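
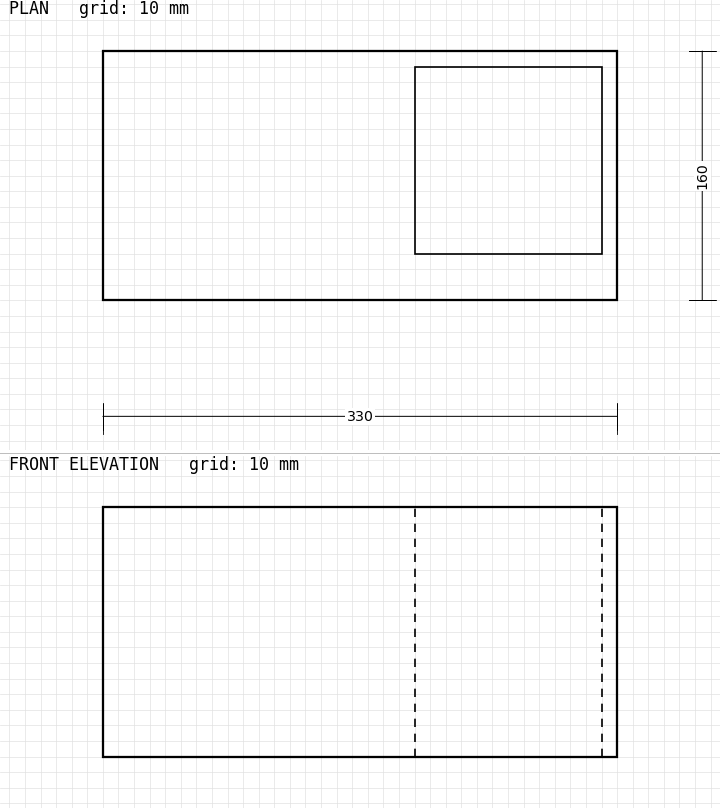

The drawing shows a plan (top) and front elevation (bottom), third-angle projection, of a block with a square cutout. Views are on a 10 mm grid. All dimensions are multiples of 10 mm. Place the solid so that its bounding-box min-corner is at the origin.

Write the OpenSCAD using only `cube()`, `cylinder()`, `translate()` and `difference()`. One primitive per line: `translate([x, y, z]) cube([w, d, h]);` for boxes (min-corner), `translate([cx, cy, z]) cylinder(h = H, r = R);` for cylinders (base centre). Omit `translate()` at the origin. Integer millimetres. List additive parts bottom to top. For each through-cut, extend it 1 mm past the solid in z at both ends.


difference() {
  cube([330, 160, 160]);
  translate([200, 30, -1]) cube([120, 120, 162]);
}


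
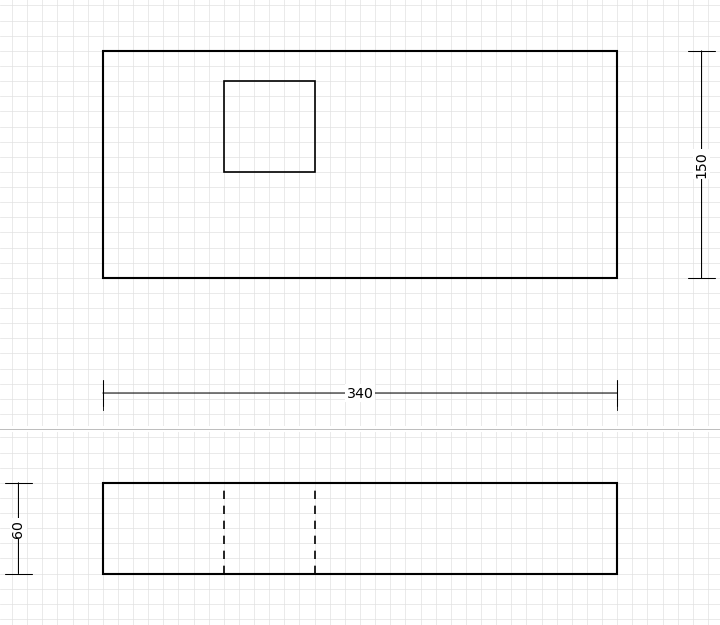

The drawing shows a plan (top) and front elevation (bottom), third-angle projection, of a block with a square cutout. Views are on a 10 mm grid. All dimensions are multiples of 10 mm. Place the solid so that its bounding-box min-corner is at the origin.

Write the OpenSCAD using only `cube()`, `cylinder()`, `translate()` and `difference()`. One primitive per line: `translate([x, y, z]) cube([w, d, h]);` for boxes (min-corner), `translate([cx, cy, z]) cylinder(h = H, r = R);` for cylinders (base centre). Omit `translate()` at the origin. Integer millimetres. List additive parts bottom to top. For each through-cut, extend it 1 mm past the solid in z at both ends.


difference() {
  cube([340, 150, 60]);
  translate([80, 70, -1]) cube([60, 60, 62]);
}


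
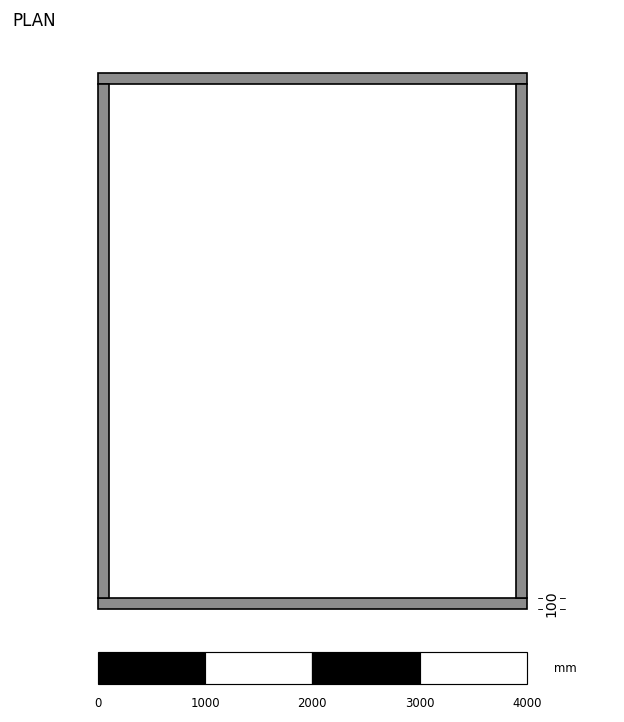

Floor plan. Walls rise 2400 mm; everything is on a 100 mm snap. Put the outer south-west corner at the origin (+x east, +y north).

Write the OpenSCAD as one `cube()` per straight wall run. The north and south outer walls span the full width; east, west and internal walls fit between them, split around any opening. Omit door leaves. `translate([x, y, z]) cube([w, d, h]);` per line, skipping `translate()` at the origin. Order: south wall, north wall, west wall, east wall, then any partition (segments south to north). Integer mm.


cube([4000, 100, 2400]);
translate([0, 4900, 0]) cube([4000, 100, 2400]);
translate([0, 100, 0]) cube([100, 4800, 2400]);
translate([3900, 100, 0]) cube([100, 4800, 2400]);


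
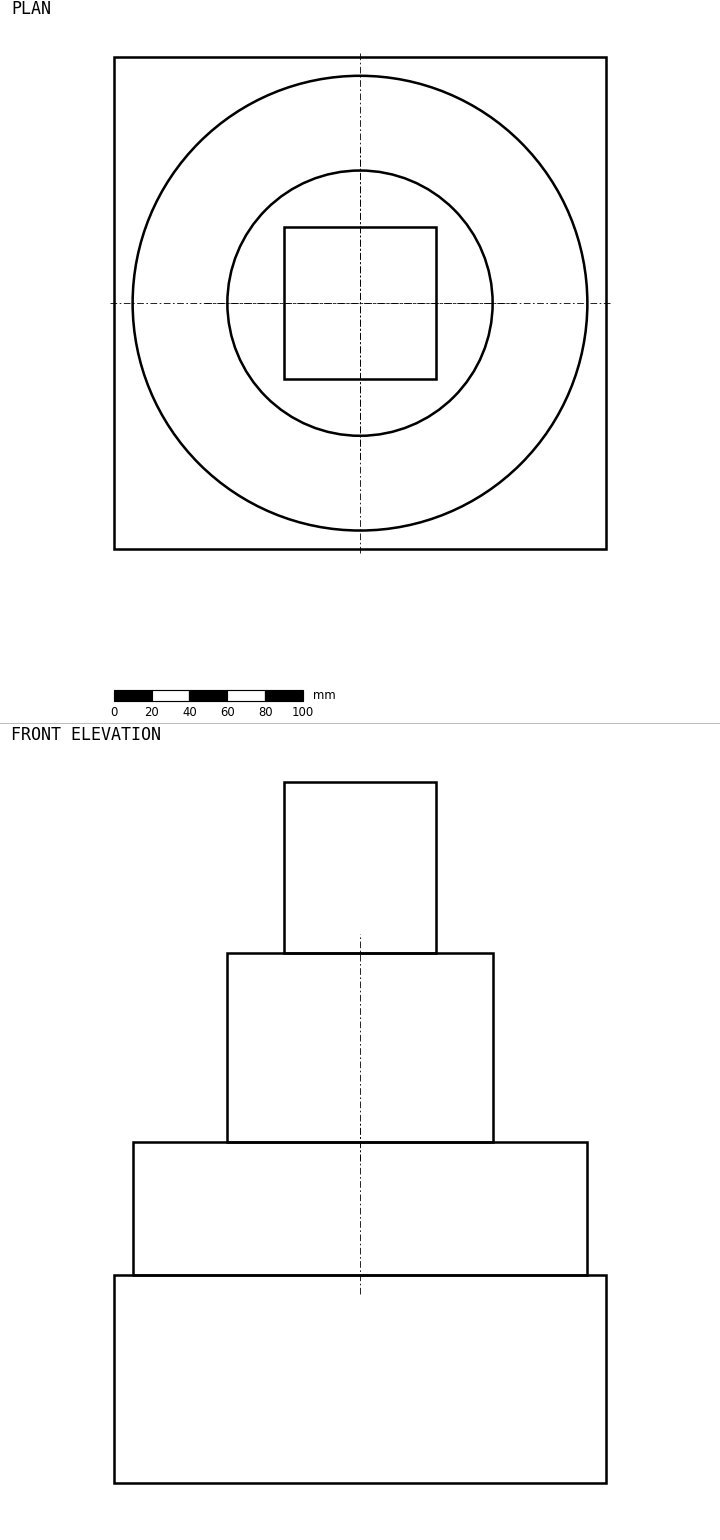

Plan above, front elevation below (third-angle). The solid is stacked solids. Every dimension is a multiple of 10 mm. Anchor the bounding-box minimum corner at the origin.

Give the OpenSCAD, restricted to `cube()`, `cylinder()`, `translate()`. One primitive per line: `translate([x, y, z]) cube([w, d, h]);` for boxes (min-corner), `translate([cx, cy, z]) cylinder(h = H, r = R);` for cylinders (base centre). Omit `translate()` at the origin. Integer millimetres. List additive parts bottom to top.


cube([260, 260, 110]);
translate([130, 130, 110]) cylinder(h = 70, r = 120);
translate([130, 130, 180]) cylinder(h = 100, r = 70);
translate([90, 90, 280]) cube([80, 80, 90]);


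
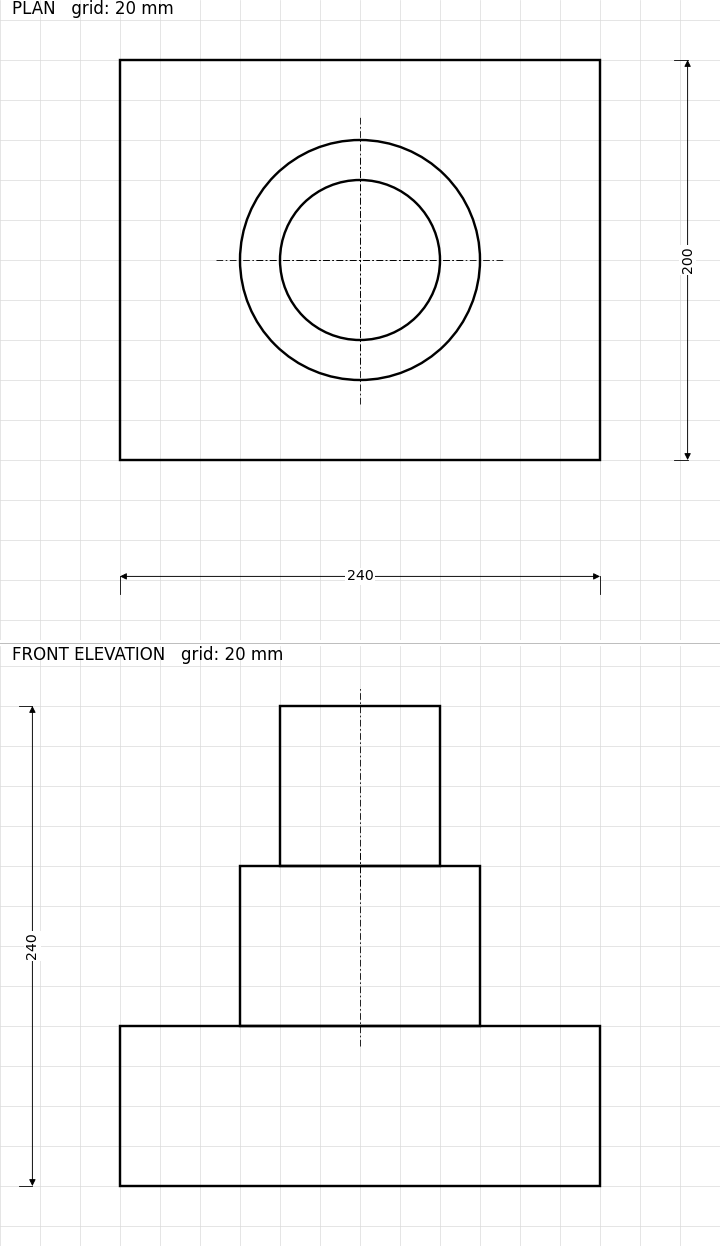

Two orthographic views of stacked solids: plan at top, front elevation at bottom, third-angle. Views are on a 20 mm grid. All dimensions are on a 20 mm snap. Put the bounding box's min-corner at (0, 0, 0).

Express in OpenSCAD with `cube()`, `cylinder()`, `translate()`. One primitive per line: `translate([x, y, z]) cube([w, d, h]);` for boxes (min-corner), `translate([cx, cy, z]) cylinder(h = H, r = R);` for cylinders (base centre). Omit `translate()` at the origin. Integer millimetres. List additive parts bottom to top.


cube([240, 200, 80]);
translate([120, 100, 80]) cylinder(h = 80, r = 60);
translate([120, 100, 160]) cylinder(h = 80, r = 40);


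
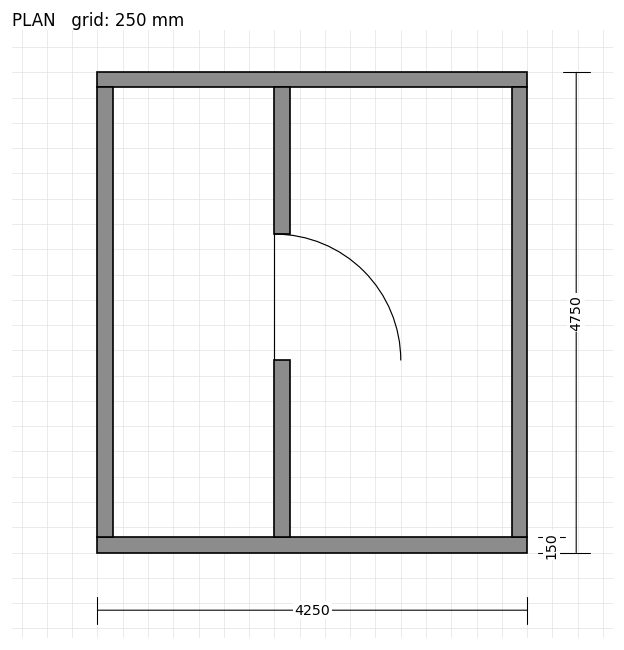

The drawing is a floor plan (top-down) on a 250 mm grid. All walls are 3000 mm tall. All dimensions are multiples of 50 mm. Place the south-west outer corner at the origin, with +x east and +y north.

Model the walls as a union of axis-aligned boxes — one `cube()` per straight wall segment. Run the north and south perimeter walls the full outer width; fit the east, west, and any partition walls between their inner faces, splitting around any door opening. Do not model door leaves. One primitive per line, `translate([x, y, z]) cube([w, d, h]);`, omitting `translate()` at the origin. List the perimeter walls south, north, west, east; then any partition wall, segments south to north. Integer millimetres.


cube([4250, 150, 3000]);
translate([0, 4600, 0]) cube([4250, 150, 3000]);
translate([0, 150, 0]) cube([150, 4450, 3000]);
translate([4100, 150, 0]) cube([150, 4450, 3000]);
translate([1750, 150, 0]) cube([150, 1750, 3000]);
translate([1750, 3150, 0]) cube([150, 1450, 3000]);


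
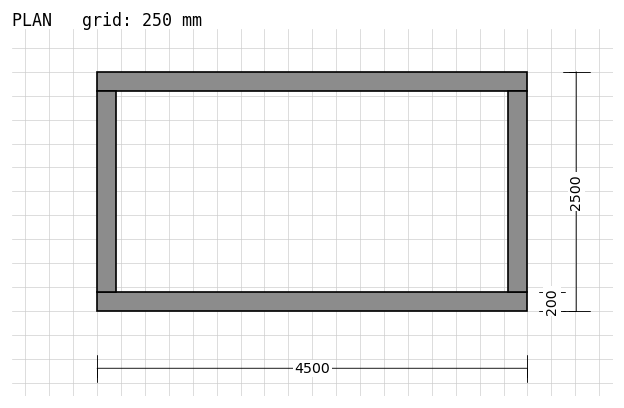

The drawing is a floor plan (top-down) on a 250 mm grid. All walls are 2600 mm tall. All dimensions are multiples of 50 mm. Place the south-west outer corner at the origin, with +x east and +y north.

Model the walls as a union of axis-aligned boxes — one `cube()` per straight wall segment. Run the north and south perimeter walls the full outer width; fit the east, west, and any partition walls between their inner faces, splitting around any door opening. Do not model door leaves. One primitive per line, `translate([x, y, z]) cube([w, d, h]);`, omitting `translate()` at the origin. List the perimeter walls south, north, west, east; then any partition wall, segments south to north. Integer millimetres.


cube([4500, 200, 2600]);
translate([0, 2300, 0]) cube([4500, 200, 2600]);
translate([0, 200, 0]) cube([200, 2100, 2600]);
translate([4300, 200, 0]) cube([200, 2100, 2600]);


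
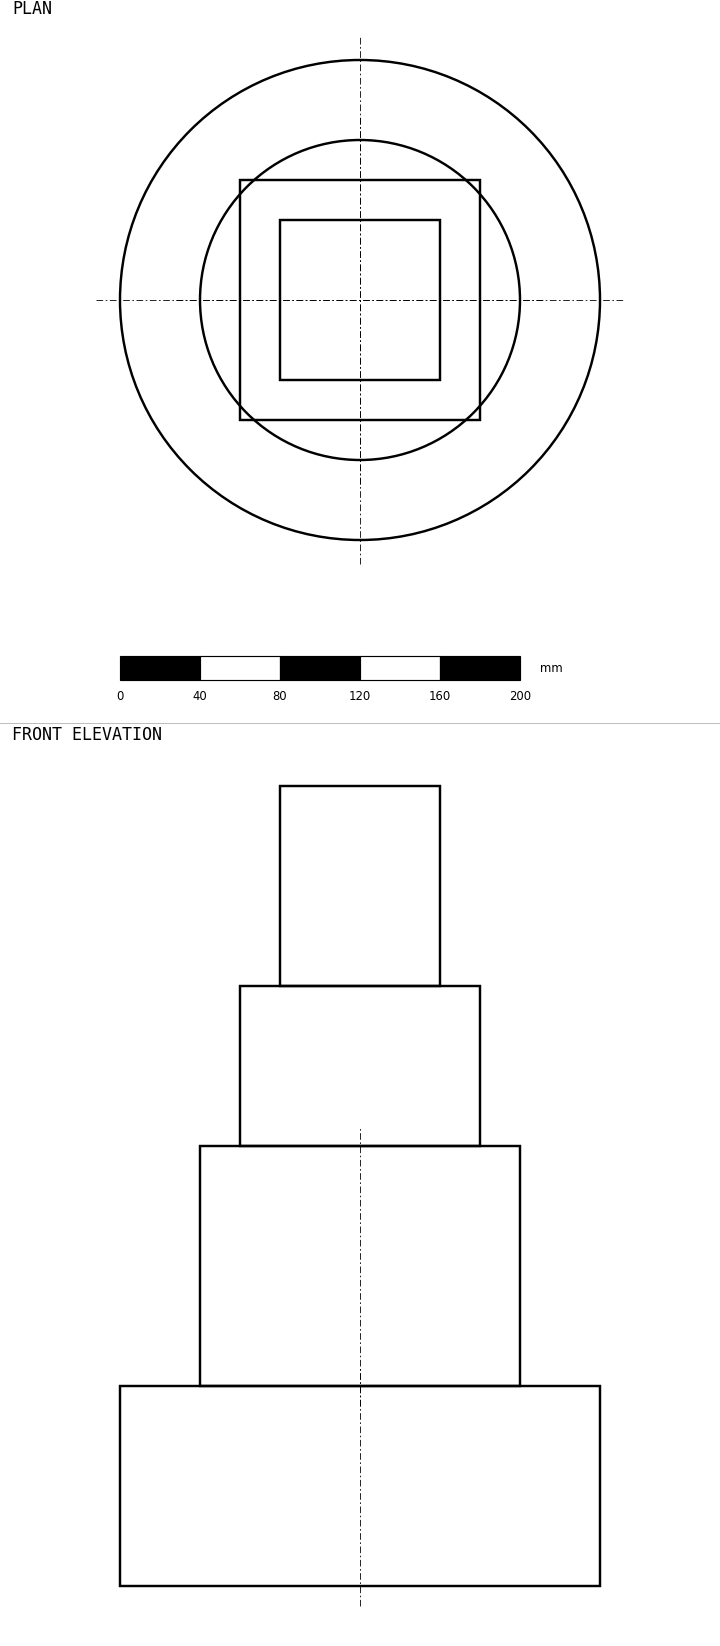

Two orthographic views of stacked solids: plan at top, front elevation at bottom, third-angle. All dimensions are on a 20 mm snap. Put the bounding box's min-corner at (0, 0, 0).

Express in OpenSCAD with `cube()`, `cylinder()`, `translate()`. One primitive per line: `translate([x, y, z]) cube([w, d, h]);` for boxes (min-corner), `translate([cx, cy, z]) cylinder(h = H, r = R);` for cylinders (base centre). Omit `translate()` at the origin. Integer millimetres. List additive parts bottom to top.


translate([120, 120, 0]) cylinder(h = 100, r = 120);
translate([120, 120, 100]) cylinder(h = 120, r = 80);
translate([60, 60, 220]) cube([120, 120, 80]);
translate([80, 80, 300]) cube([80, 80, 100]);


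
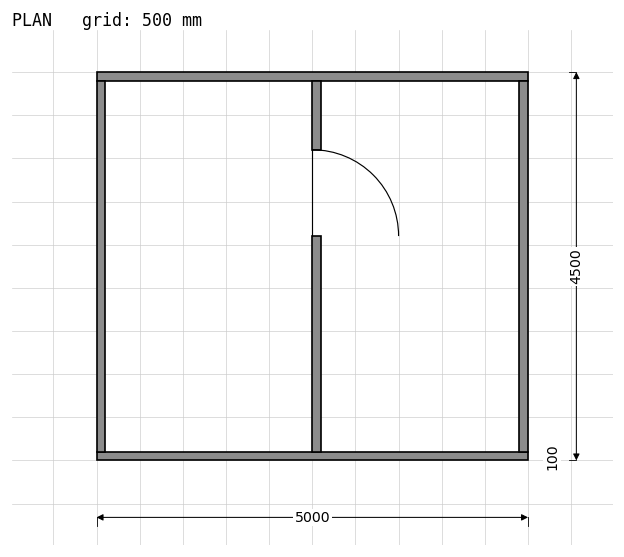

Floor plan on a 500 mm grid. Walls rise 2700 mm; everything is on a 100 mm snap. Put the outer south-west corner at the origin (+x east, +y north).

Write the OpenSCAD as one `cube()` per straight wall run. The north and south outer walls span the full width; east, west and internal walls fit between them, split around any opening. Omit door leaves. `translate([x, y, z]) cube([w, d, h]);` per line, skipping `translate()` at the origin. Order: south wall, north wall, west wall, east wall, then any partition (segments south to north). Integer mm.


cube([5000, 100, 2700]);
translate([0, 4400, 0]) cube([5000, 100, 2700]);
translate([0, 100, 0]) cube([100, 4300, 2700]);
translate([4900, 100, 0]) cube([100, 4300, 2700]);
translate([2500, 100, 0]) cube([100, 2500, 2700]);
translate([2500, 3600, 0]) cube([100, 800, 2700]);


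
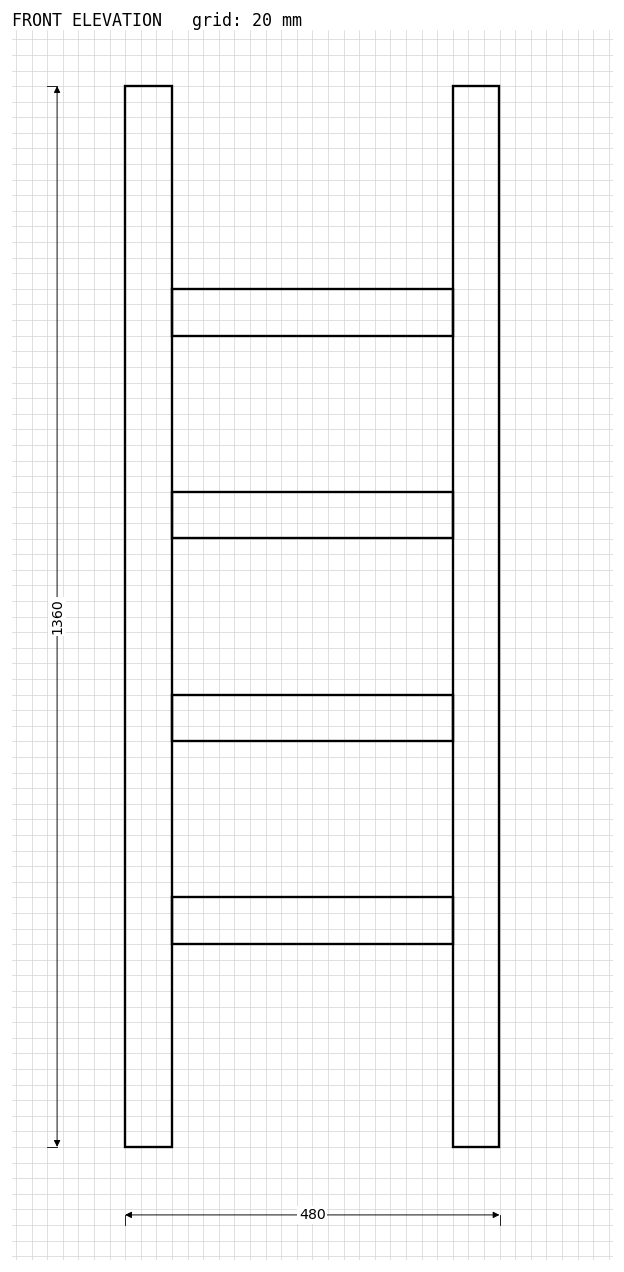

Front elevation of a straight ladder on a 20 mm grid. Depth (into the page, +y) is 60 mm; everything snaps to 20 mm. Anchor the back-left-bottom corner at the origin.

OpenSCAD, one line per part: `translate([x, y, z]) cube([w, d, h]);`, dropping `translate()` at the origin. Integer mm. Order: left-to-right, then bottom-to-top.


cube([60, 60, 1360]);
translate([60, 0, 260]) cube([360, 60, 60]);
translate([60, 0, 520]) cube([360, 60, 60]);
translate([60, 0, 780]) cube([360, 60, 60]);
translate([60, 0, 1040]) cube([360, 60, 60]);
translate([420, 0, 0]) cube([60, 60, 1360]);


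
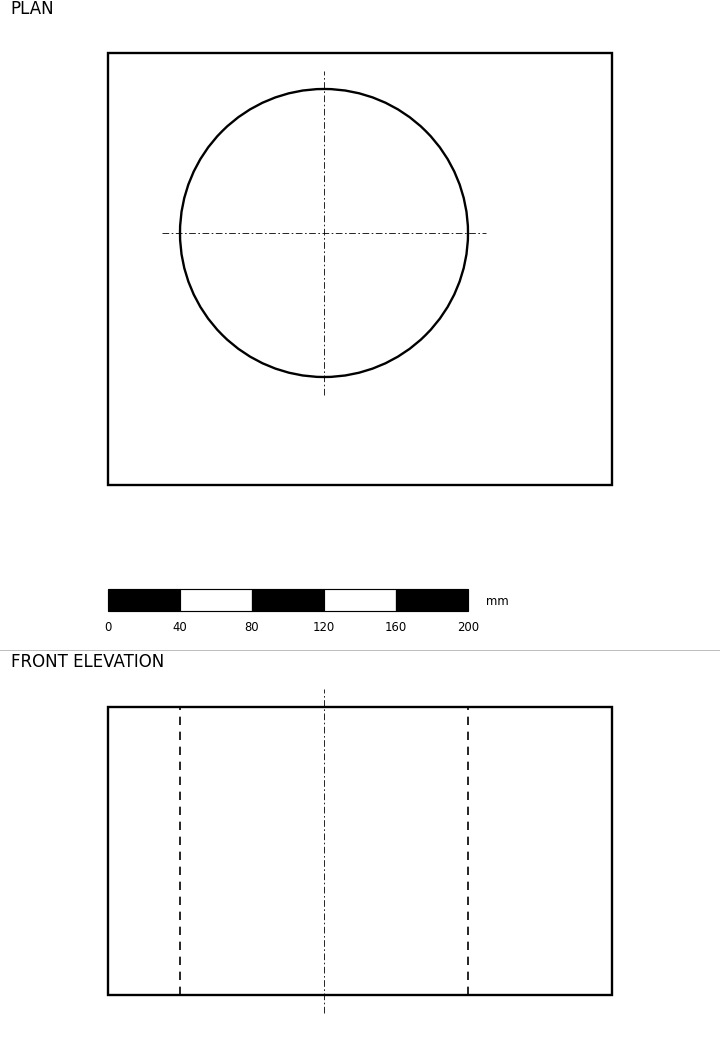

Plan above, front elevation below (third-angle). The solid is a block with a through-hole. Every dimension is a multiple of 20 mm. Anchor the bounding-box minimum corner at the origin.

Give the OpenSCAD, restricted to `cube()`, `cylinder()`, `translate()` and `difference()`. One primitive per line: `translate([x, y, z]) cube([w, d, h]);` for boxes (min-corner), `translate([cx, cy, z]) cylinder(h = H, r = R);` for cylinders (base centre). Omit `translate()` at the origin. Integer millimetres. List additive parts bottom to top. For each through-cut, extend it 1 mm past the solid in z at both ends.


difference() {
  cube([280, 240, 160]);
  translate([120, 140, -1]) cylinder(h = 162, r = 80);
}


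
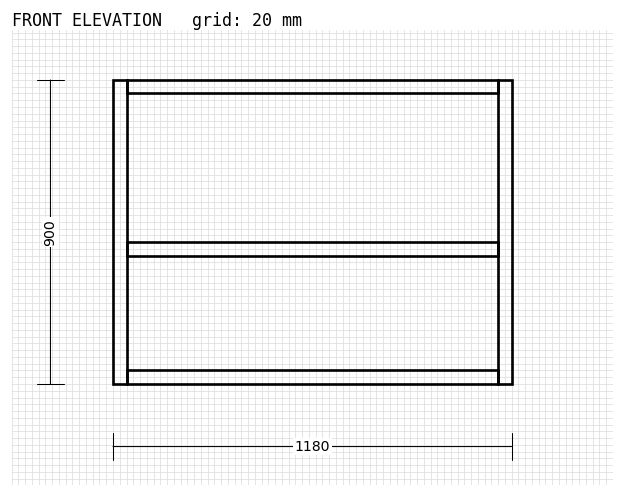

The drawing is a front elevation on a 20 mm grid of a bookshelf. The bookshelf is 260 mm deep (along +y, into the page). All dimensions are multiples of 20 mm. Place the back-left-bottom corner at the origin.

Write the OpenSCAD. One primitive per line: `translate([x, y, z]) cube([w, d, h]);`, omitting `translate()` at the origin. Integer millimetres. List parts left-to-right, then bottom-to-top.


cube([40, 260, 900]);
translate([40, 0, 0]) cube([1100, 260, 40]);
translate([40, 0, 380]) cube([1100, 260, 40]);
translate([40, 0, 860]) cube([1100, 260, 40]);
translate([1140, 0, 0]) cube([40, 260, 900]);


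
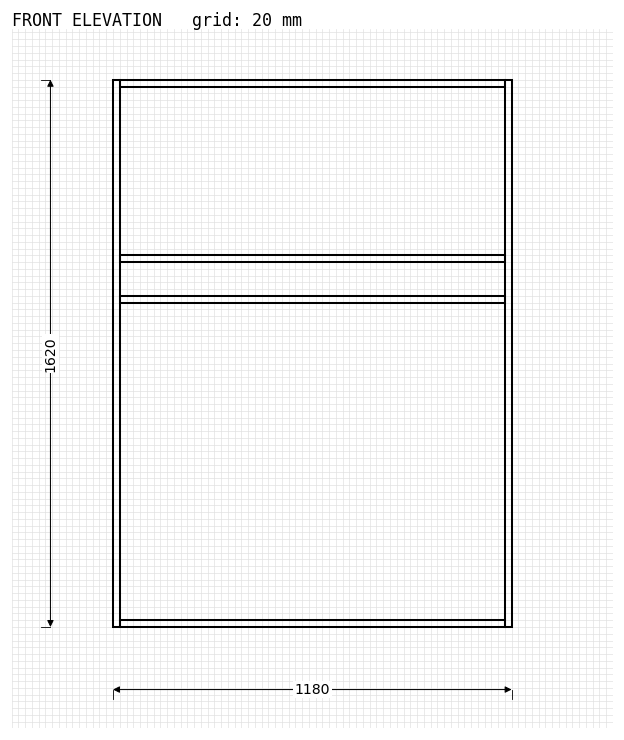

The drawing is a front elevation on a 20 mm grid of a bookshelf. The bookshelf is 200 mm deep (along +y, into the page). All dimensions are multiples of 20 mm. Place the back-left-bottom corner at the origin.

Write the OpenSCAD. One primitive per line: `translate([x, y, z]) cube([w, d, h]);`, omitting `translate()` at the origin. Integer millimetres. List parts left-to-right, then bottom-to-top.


cube([20, 200, 1620]);
translate([20, 0, 0]) cube([1140, 200, 20]);
translate([20, 0, 960]) cube([1140, 200, 20]);
translate([20, 0, 1080]) cube([1140, 200, 20]);
translate([20, 0, 1600]) cube([1140, 200, 20]);
translate([1160, 0, 0]) cube([20, 200, 1620]);


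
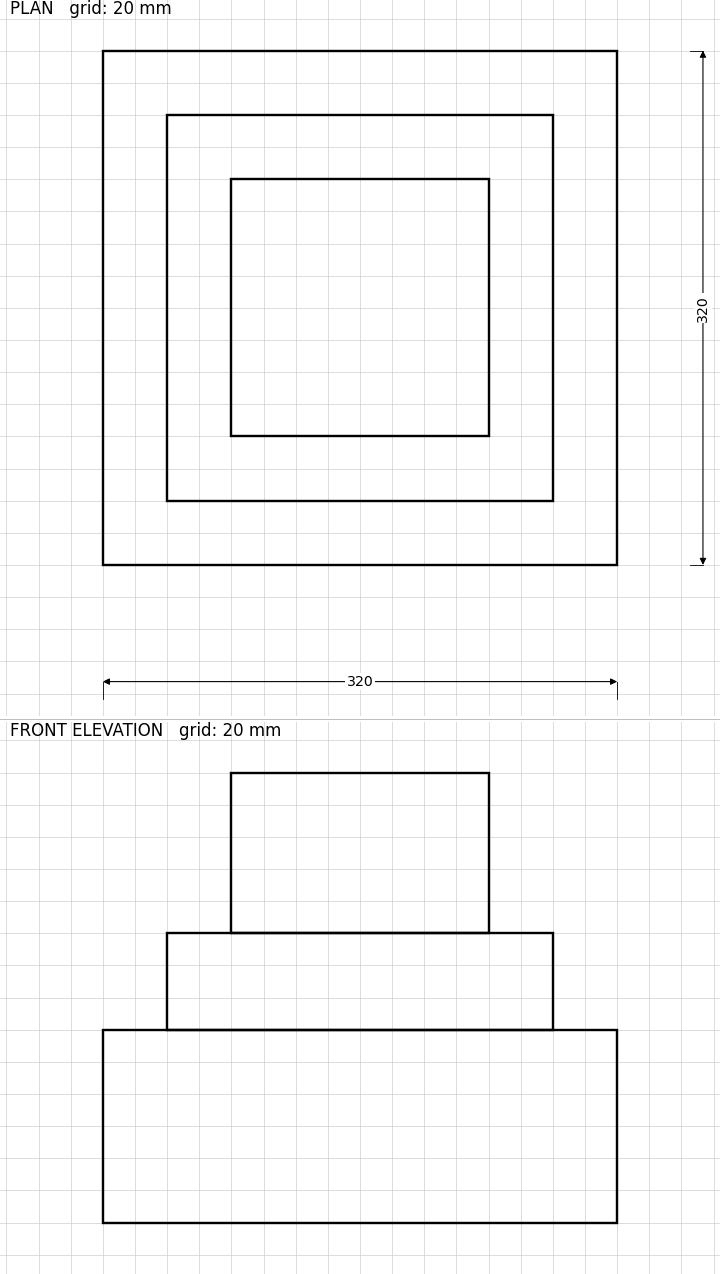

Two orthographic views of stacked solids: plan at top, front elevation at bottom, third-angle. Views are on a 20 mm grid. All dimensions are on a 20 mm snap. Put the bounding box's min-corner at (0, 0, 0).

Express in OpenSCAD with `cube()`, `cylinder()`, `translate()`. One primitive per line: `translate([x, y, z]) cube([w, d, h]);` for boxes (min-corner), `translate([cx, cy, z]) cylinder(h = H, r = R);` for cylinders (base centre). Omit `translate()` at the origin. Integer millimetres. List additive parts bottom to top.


cube([320, 320, 120]);
translate([40, 40, 120]) cube([240, 240, 60]);
translate([80, 80, 180]) cube([160, 160, 100]);


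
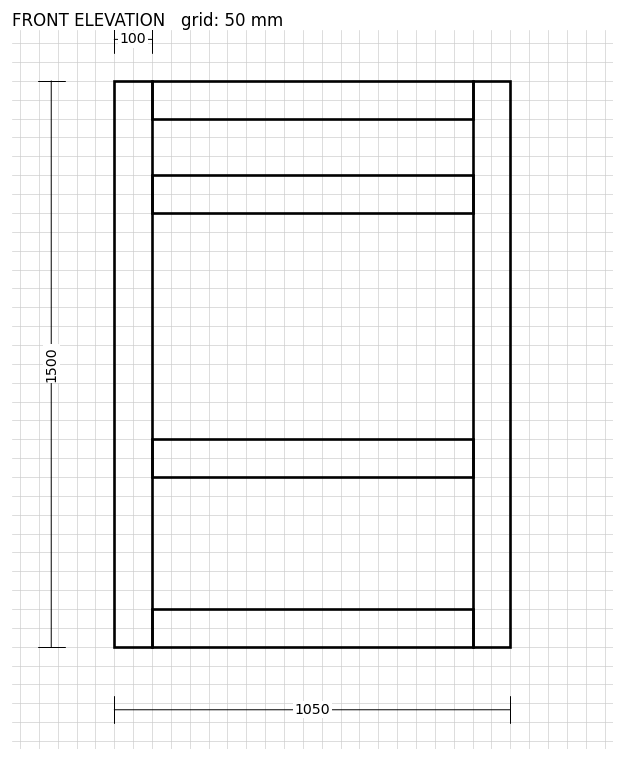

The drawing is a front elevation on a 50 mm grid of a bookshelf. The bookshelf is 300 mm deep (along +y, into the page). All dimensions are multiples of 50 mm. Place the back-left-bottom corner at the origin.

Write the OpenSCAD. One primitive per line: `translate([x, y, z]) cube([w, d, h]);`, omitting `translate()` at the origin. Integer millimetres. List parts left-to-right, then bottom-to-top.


cube([100, 300, 1500]);
translate([100, 0, 0]) cube([850, 300, 100]);
translate([100, 0, 450]) cube([850, 300, 100]);
translate([100, 0, 1150]) cube([850, 300, 100]);
translate([100, 0, 1400]) cube([850, 300, 100]);
translate([950, 0, 0]) cube([100, 300, 1500]);


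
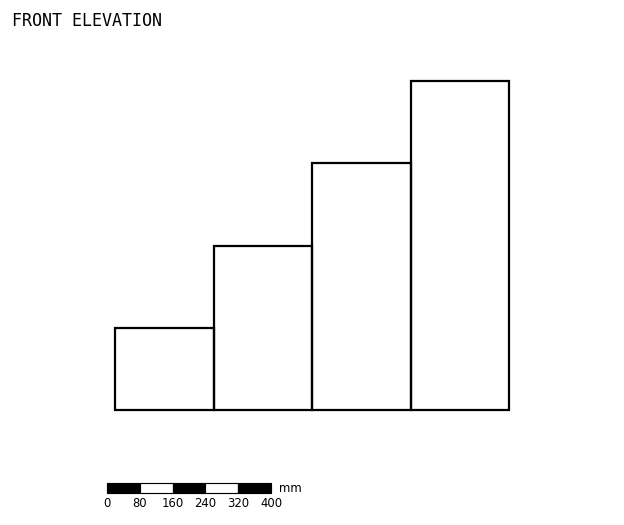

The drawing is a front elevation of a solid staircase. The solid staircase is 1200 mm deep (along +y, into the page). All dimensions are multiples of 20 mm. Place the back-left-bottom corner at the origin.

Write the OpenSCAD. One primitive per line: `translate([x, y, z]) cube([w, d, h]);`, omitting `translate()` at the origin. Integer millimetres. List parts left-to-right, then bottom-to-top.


cube([240, 1200, 200]);
translate([240, 0, 0]) cube([240, 1200, 400]);
translate([480, 0, 0]) cube([240, 1200, 600]);
translate([720, 0, 0]) cube([240, 1200, 800]);


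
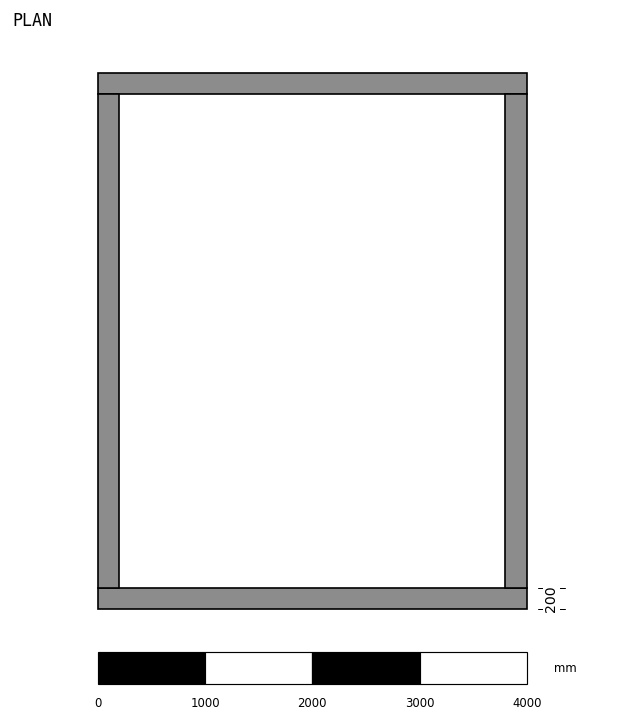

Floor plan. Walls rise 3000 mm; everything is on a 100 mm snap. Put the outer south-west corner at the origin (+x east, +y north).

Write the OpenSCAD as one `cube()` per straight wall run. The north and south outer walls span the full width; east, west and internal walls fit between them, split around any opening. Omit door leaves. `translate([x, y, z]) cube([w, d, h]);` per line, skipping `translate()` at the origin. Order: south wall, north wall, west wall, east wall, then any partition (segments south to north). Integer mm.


cube([4000, 200, 3000]);
translate([0, 4800, 0]) cube([4000, 200, 3000]);
translate([0, 200, 0]) cube([200, 4600, 3000]);
translate([3800, 200, 0]) cube([200, 4600, 3000]);


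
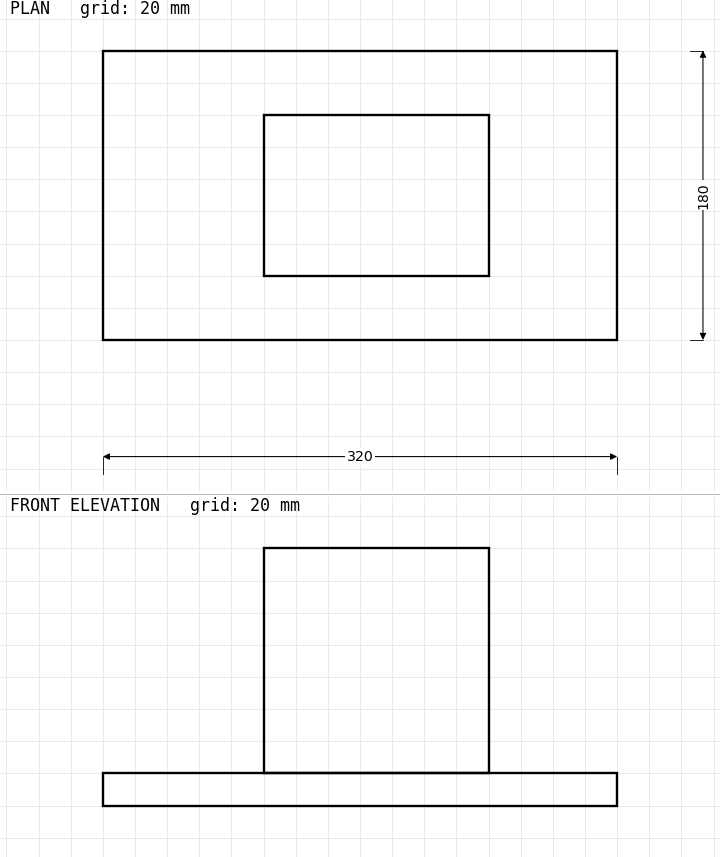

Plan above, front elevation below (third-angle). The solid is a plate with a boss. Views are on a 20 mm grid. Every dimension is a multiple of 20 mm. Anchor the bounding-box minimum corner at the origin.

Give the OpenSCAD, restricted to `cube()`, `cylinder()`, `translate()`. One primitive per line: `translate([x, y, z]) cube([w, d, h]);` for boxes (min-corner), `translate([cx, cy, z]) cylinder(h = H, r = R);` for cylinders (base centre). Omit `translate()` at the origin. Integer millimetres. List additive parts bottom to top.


cube([320, 180, 20]);
translate([100, 40, 20]) cube([140, 100, 140]);


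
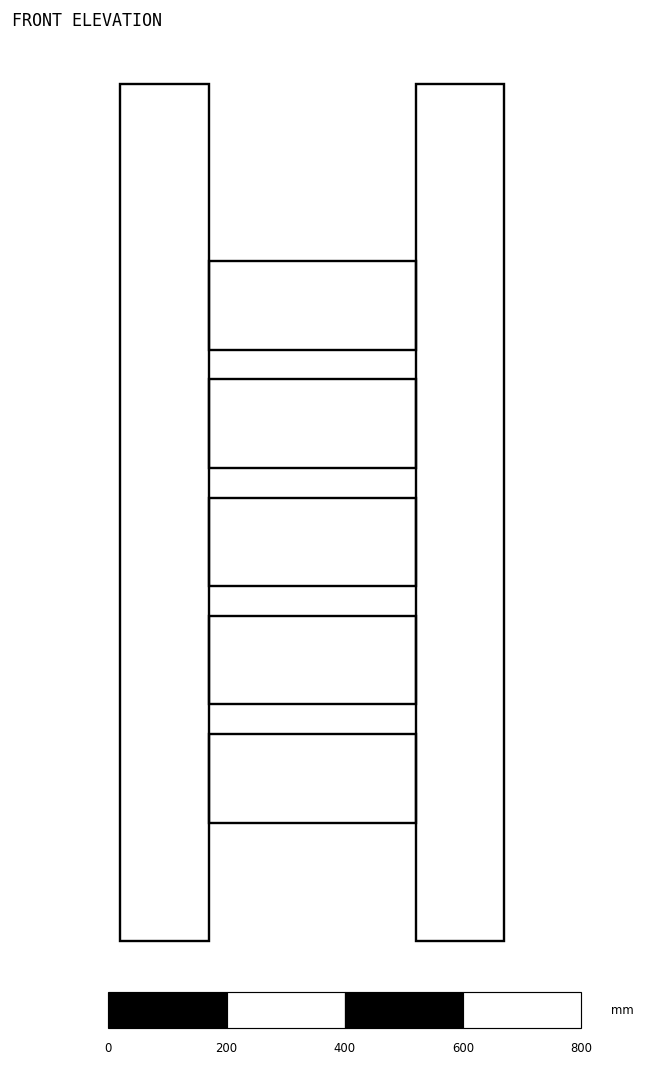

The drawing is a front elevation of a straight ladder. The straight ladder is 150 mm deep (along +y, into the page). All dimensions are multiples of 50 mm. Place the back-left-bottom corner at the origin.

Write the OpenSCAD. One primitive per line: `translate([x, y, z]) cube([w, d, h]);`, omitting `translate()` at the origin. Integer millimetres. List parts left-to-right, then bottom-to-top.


cube([150, 150, 1450]);
translate([150, 0, 200]) cube([350, 150, 150]);
translate([150, 0, 400]) cube([350, 150, 150]);
translate([150, 0, 600]) cube([350, 150, 150]);
translate([150, 0, 800]) cube([350, 150, 150]);
translate([150, 0, 1000]) cube([350, 150, 150]);
translate([500, 0, 0]) cube([150, 150, 1450]);


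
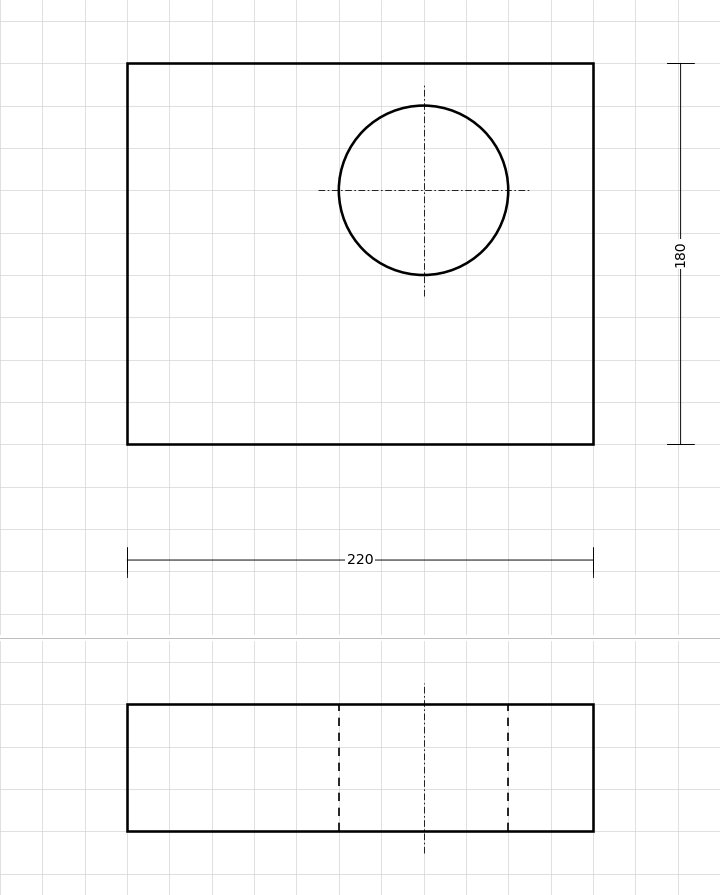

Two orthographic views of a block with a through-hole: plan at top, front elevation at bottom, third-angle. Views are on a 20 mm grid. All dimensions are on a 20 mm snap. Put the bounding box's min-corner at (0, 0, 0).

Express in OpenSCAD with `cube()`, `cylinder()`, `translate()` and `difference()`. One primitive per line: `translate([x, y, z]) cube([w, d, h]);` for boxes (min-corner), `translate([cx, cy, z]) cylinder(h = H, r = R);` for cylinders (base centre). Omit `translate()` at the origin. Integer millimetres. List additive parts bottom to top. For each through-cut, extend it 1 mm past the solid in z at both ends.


difference() {
  cube([220, 180, 60]);
  translate([140, 120, -1]) cylinder(h = 62, r = 40);
}


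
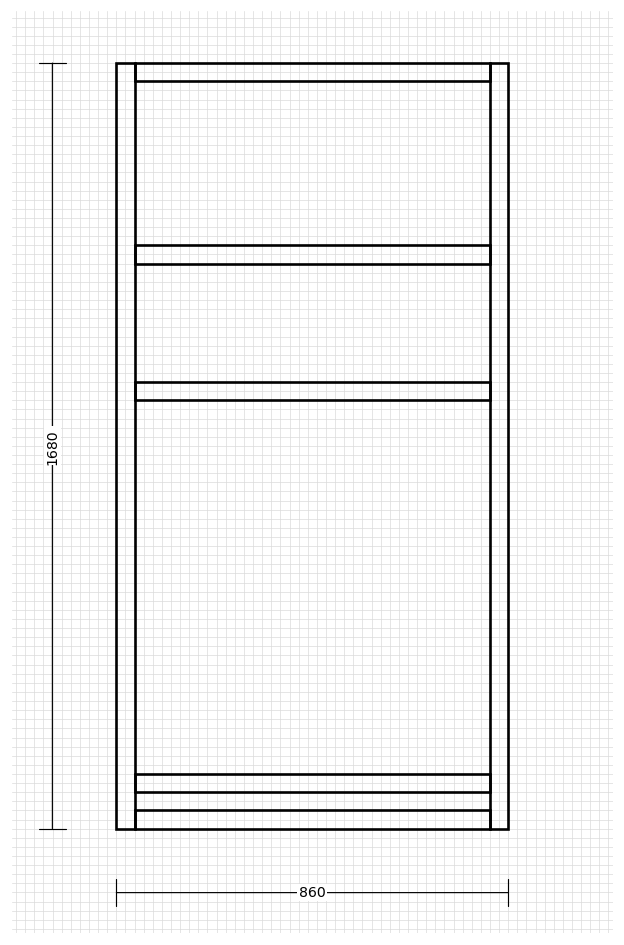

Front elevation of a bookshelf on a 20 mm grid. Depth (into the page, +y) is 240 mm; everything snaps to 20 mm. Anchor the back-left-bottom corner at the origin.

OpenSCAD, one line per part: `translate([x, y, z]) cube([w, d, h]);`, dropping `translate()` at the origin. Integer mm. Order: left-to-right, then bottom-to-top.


cube([40, 240, 1680]);
translate([40, 0, 0]) cube([780, 240, 40]);
translate([40, 0, 80]) cube([780, 240, 40]);
translate([40, 0, 940]) cube([780, 240, 40]);
translate([40, 0, 1240]) cube([780, 240, 40]);
translate([40, 0, 1640]) cube([780, 240, 40]);
translate([820, 0, 0]) cube([40, 240, 1680]);


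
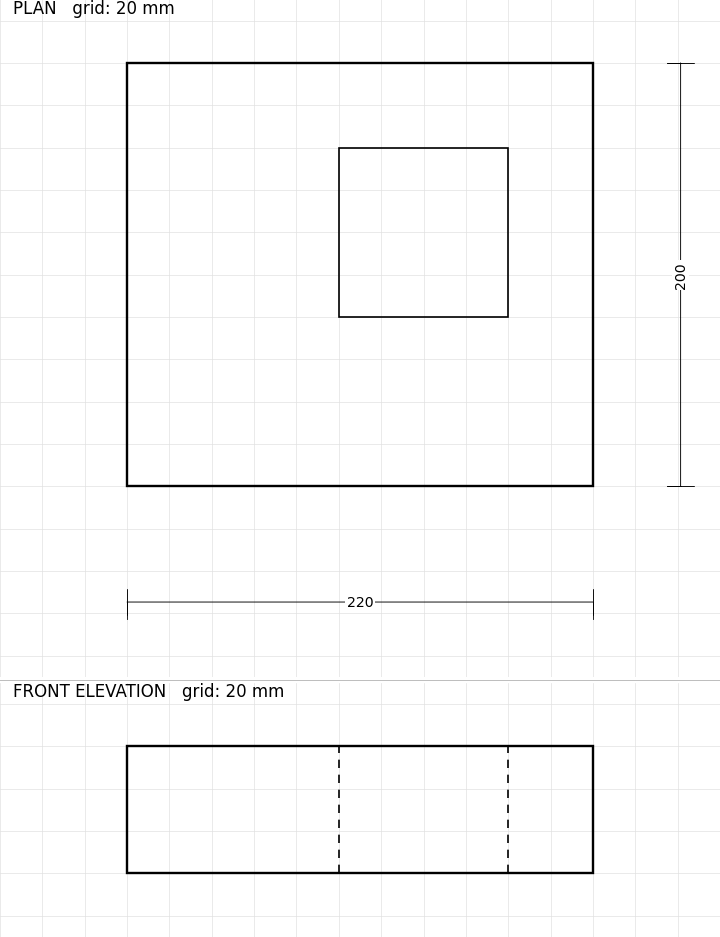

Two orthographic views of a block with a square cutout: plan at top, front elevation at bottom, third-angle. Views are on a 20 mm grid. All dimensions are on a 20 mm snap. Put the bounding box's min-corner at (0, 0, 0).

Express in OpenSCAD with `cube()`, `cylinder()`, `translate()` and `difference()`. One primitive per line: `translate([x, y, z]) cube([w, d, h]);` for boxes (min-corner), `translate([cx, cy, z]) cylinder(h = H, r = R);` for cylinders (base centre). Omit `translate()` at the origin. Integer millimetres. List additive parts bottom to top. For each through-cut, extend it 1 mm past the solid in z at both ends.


difference() {
  cube([220, 200, 60]);
  translate([100, 80, -1]) cube([80, 80, 62]);
}


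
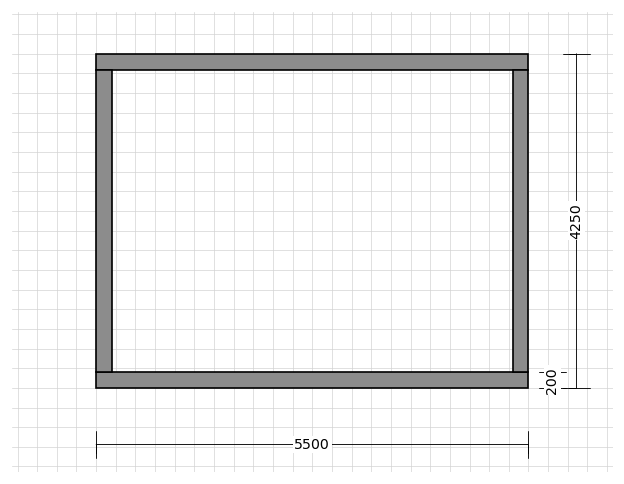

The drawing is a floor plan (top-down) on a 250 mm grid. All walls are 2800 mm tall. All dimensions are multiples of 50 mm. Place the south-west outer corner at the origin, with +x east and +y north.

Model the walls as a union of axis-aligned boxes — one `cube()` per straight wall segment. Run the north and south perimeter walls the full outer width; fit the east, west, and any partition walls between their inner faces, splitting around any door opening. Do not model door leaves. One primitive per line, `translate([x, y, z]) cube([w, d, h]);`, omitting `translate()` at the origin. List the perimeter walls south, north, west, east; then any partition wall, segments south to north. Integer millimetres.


cube([5500, 200, 2800]);
translate([0, 4050, 0]) cube([5500, 200, 2800]);
translate([0, 200, 0]) cube([200, 3850, 2800]);
translate([5300, 200, 0]) cube([200, 3850, 2800]);


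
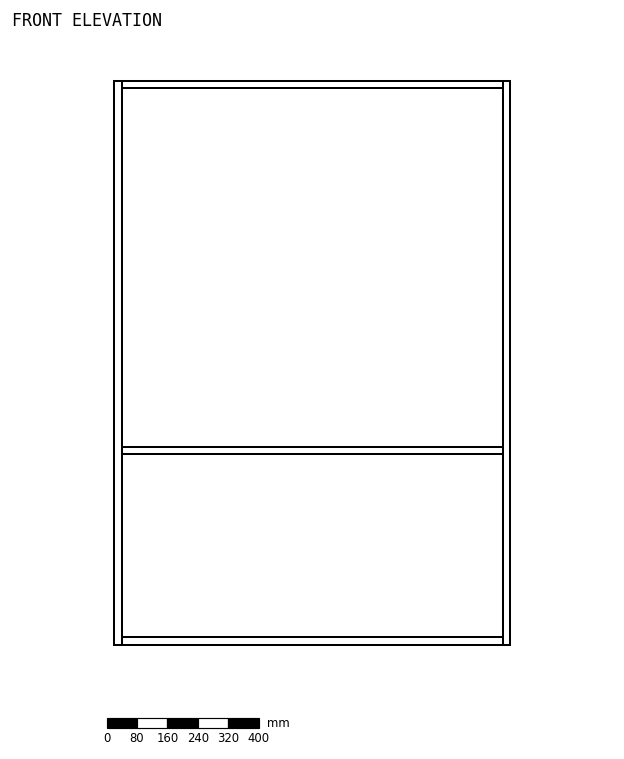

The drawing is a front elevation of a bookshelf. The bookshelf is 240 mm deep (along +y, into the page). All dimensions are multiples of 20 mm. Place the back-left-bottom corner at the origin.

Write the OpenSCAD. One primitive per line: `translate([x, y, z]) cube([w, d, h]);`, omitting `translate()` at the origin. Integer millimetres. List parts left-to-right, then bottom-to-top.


cube([20, 240, 1480]);
translate([20, 0, 0]) cube([1000, 240, 20]);
translate([20, 0, 500]) cube([1000, 240, 20]);
translate([20, 0, 1460]) cube([1000, 240, 20]);
translate([1020, 0, 0]) cube([20, 240, 1480]);


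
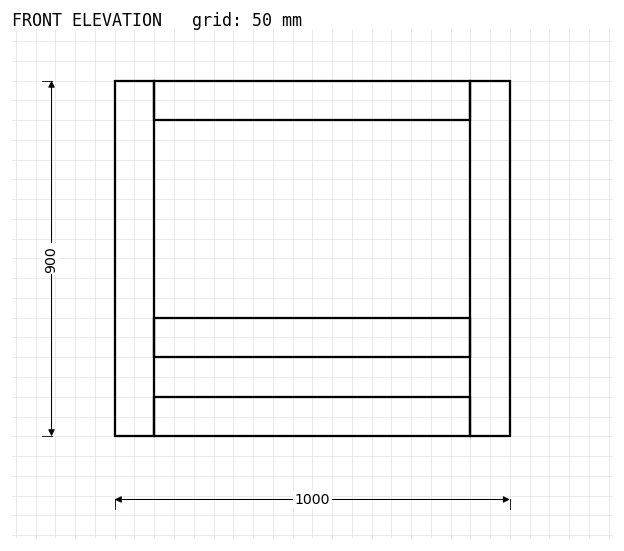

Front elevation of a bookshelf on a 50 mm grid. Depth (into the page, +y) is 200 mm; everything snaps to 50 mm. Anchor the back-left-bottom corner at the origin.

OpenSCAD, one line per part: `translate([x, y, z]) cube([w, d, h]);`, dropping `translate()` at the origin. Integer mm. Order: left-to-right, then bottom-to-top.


cube([100, 200, 900]);
translate([100, 0, 0]) cube([800, 200, 100]);
translate([100, 0, 200]) cube([800, 200, 100]);
translate([100, 0, 800]) cube([800, 200, 100]);
translate([900, 0, 0]) cube([100, 200, 900]);


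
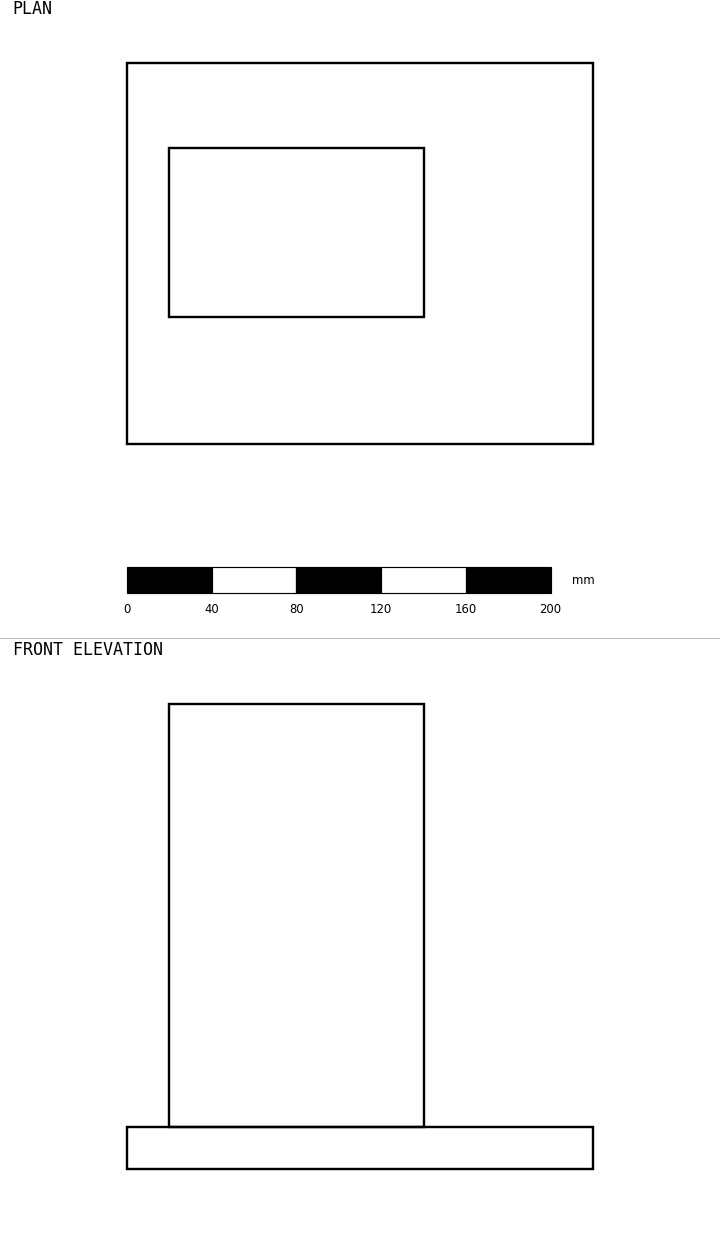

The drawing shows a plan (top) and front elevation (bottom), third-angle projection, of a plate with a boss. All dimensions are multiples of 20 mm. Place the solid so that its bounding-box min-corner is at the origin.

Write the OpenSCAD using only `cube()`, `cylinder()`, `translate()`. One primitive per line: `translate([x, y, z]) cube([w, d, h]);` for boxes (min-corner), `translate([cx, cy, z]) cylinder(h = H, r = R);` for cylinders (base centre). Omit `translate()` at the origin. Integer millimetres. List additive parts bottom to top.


cube([220, 180, 20]);
translate([20, 60, 20]) cube([120, 80, 200]);


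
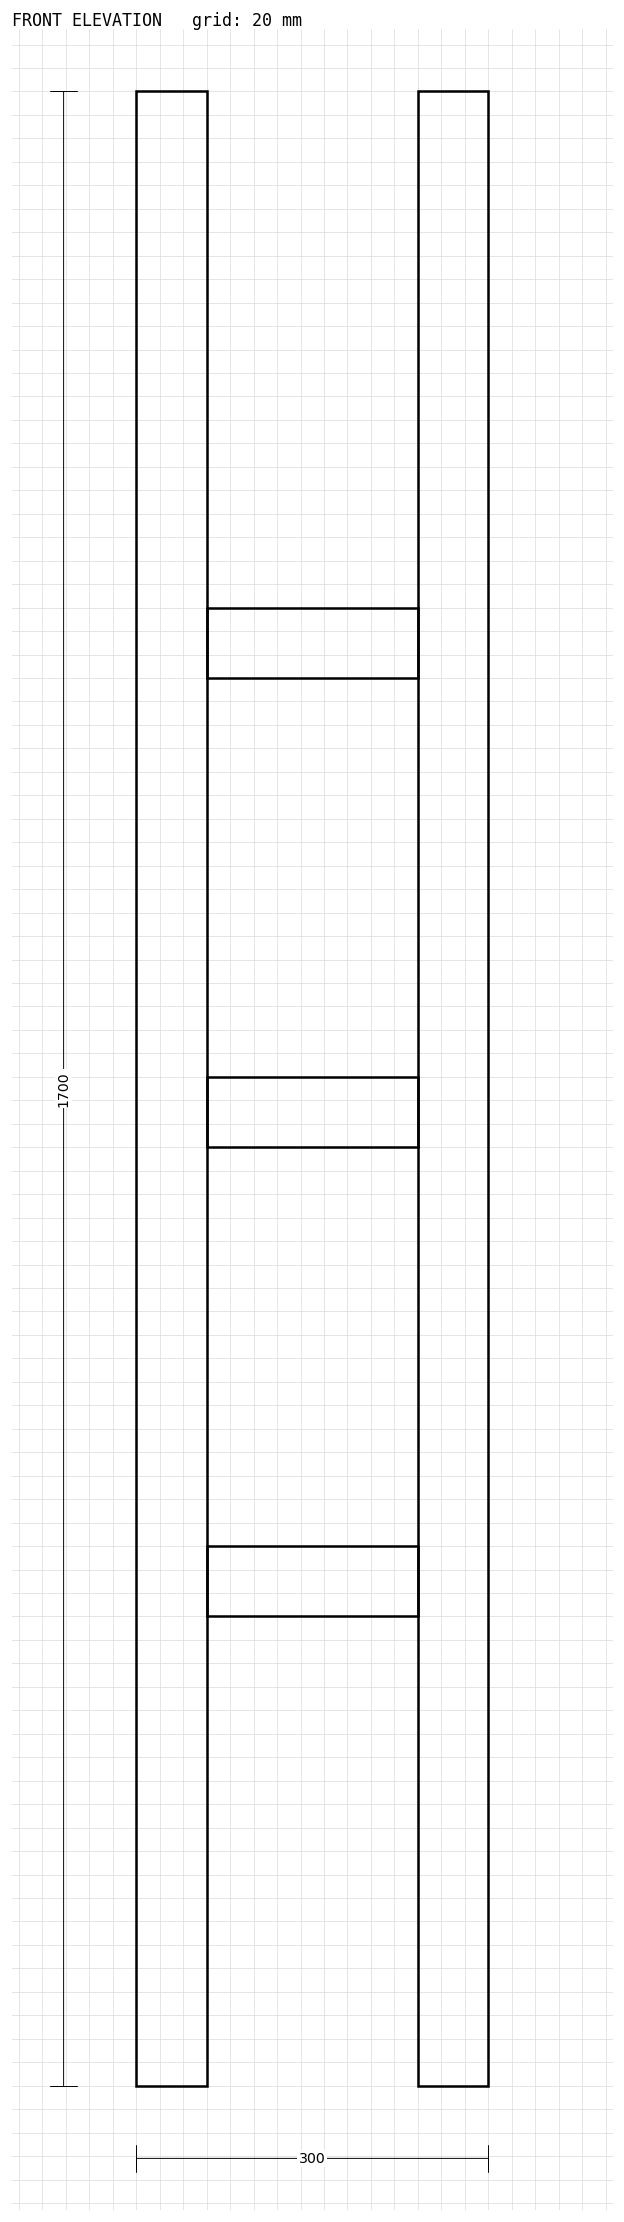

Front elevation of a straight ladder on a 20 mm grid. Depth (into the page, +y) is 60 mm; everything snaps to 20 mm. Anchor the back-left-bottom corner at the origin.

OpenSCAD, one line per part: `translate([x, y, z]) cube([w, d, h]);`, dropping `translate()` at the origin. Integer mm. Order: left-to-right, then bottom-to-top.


cube([60, 60, 1700]);
translate([60, 0, 400]) cube([180, 60, 60]);
translate([60, 0, 800]) cube([180, 60, 60]);
translate([60, 0, 1200]) cube([180, 60, 60]);
translate([240, 0, 0]) cube([60, 60, 1700]);


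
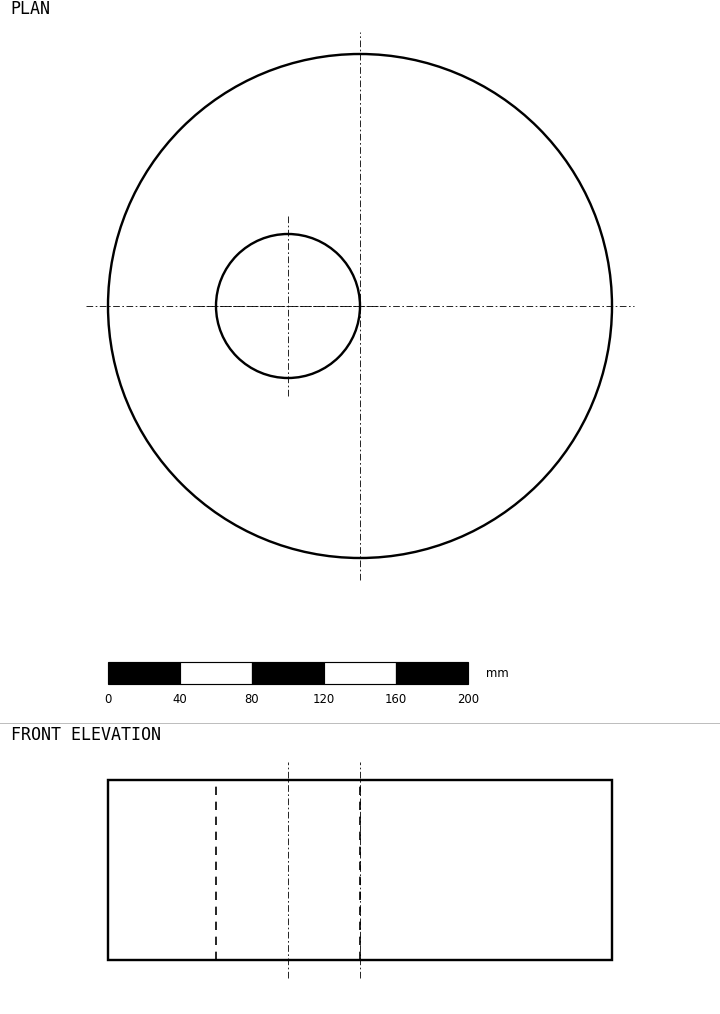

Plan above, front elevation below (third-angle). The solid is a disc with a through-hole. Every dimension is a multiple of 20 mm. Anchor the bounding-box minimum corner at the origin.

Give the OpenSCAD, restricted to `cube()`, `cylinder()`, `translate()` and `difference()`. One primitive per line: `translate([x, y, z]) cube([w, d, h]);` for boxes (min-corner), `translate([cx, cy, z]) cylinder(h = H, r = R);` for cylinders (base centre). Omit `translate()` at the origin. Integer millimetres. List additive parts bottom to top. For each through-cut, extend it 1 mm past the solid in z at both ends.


difference() {
  translate([140, 140, 0]) cylinder(h = 100, r = 140);
  translate([100, 140, -1]) cylinder(h = 102, r = 40);
}


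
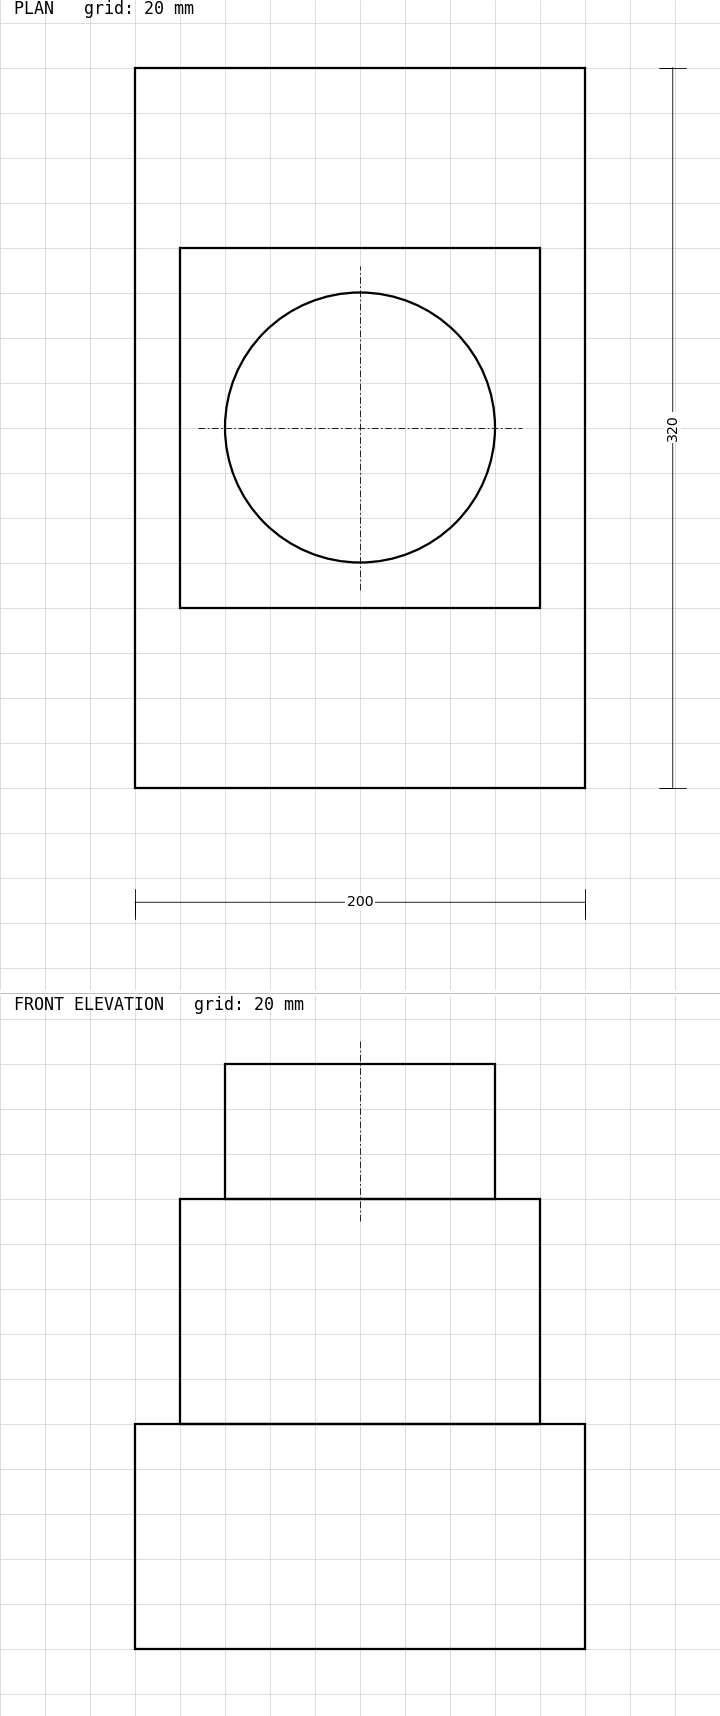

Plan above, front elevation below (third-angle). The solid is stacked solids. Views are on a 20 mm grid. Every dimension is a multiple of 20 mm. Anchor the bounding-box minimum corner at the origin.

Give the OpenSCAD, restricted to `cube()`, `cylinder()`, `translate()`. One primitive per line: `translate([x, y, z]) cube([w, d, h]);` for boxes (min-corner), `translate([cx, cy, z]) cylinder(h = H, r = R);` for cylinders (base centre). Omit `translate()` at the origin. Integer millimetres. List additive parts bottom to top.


cube([200, 320, 100]);
translate([20, 80, 100]) cube([160, 160, 100]);
translate([100, 160, 200]) cylinder(h = 60, r = 60);


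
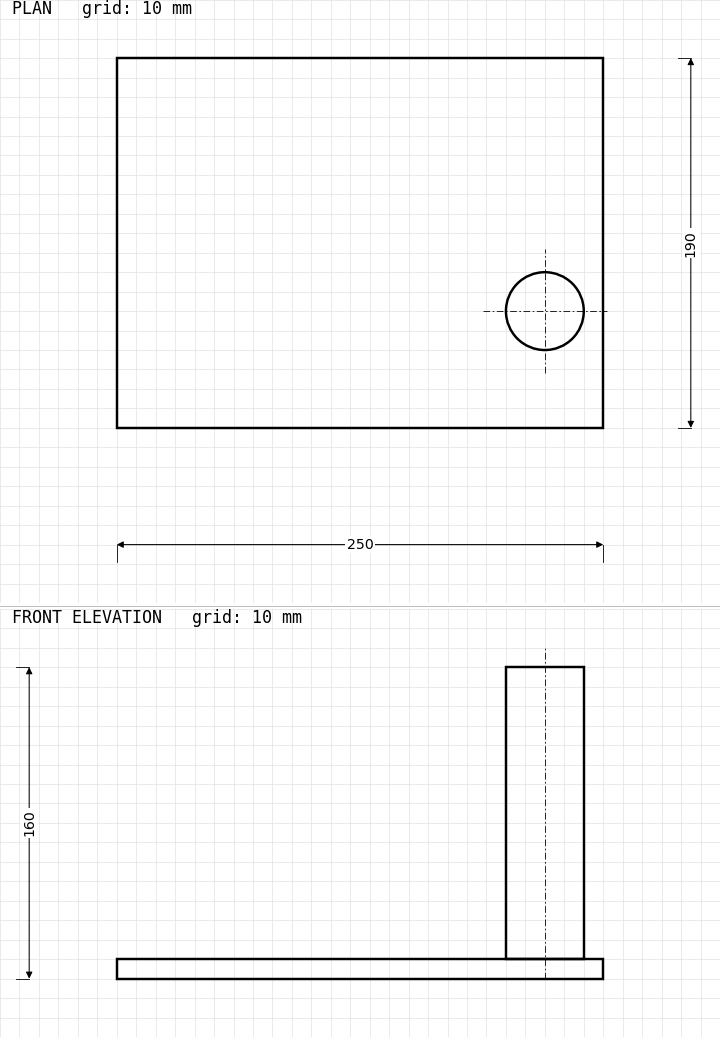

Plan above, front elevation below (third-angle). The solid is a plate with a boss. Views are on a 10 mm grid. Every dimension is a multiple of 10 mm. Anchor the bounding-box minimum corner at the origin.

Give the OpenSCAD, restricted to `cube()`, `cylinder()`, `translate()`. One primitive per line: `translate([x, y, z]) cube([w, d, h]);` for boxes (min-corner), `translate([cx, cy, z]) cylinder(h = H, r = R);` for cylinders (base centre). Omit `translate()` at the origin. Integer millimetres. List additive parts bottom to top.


cube([250, 190, 10]);
translate([220, 60, 10]) cylinder(h = 150, r = 20);


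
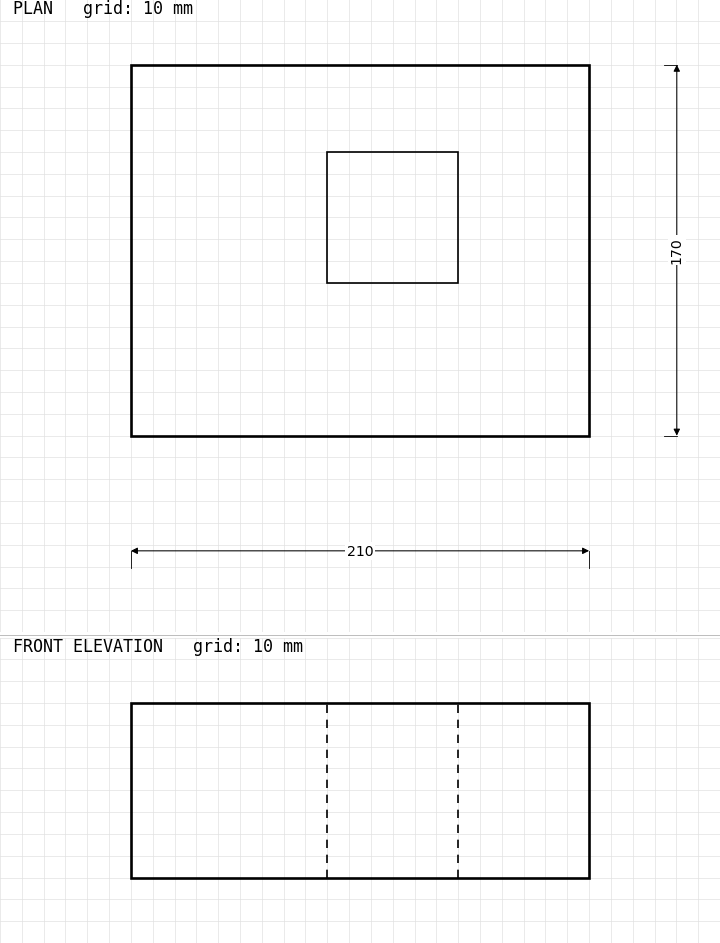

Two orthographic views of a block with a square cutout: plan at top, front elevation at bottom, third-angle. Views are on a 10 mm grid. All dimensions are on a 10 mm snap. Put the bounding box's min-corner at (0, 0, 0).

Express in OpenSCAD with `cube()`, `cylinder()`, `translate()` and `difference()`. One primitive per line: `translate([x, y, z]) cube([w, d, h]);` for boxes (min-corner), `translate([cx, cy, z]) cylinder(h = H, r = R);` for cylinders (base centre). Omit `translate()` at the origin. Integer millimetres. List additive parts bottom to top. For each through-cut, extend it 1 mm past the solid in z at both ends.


difference() {
  cube([210, 170, 80]);
  translate([90, 70, -1]) cube([60, 60, 82]);
}


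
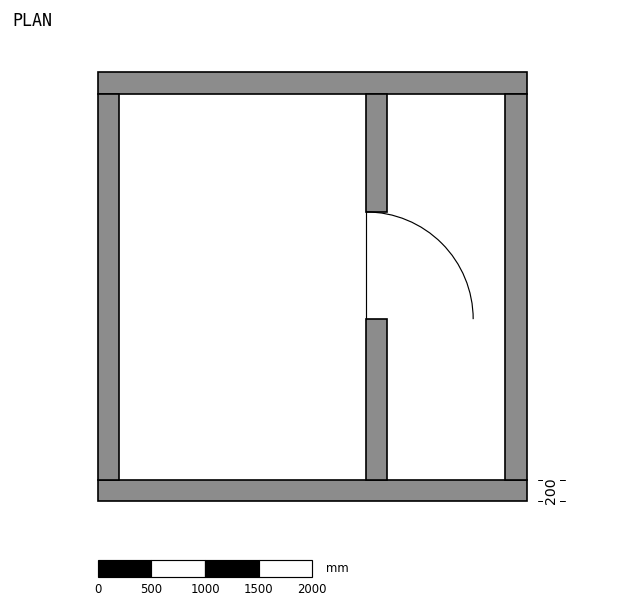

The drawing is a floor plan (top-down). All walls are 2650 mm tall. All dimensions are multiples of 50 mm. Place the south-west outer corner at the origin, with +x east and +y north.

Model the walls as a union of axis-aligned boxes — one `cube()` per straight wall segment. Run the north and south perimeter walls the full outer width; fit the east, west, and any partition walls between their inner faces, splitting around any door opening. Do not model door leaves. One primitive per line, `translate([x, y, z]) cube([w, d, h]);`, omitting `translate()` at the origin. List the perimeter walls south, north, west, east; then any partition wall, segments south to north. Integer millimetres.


cube([4000, 200, 2650]);
translate([0, 3800, 0]) cube([4000, 200, 2650]);
translate([0, 200, 0]) cube([200, 3600, 2650]);
translate([3800, 200, 0]) cube([200, 3600, 2650]);
translate([2500, 200, 0]) cube([200, 1500, 2650]);
translate([2500, 2700, 0]) cube([200, 1100, 2650]);


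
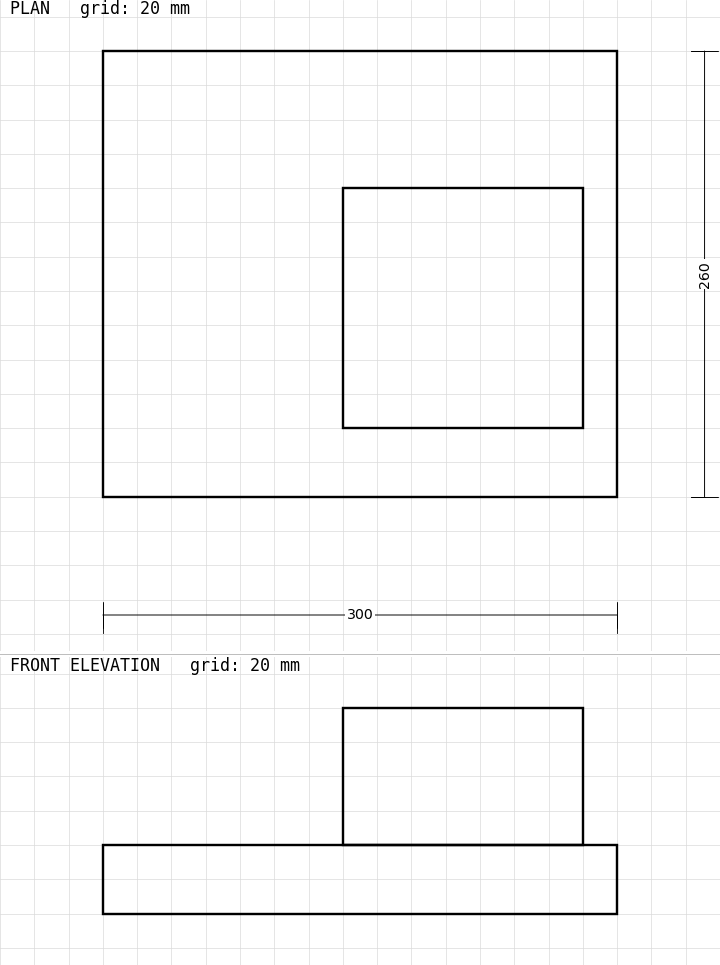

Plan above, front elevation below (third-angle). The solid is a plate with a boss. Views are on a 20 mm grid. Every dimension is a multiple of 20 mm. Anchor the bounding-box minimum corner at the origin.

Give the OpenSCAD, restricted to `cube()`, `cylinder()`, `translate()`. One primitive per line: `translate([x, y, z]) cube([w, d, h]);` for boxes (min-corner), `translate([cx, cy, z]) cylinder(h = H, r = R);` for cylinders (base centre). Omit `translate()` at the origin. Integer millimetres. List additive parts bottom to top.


cube([300, 260, 40]);
translate([140, 40, 40]) cube([140, 140, 80]);


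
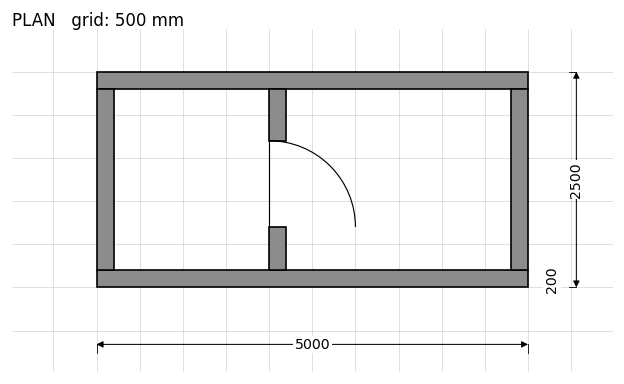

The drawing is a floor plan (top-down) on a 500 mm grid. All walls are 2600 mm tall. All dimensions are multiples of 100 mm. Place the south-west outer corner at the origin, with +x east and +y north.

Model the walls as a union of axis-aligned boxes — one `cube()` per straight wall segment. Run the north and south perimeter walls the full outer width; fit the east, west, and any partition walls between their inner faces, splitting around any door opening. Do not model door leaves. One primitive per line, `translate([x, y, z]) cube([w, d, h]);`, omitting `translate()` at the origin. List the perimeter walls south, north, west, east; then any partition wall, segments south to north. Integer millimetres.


cube([5000, 200, 2600]);
translate([0, 2300, 0]) cube([5000, 200, 2600]);
translate([0, 200, 0]) cube([200, 2100, 2600]);
translate([4800, 200, 0]) cube([200, 2100, 2600]);
translate([2000, 200, 0]) cube([200, 500, 2600]);
translate([2000, 1700, 0]) cube([200, 600, 2600]);


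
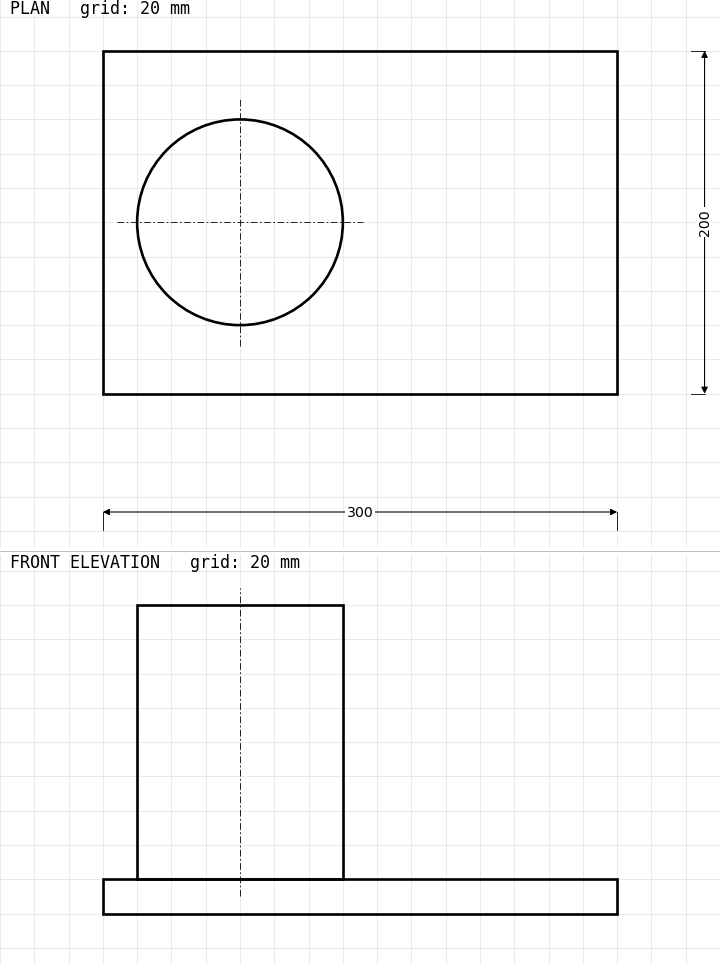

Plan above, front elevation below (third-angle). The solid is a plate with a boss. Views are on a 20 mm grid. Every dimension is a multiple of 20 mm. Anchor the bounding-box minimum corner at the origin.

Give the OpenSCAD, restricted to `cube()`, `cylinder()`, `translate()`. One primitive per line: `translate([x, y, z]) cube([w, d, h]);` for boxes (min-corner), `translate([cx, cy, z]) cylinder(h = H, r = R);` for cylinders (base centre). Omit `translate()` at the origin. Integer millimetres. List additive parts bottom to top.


cube([300, 200, 20]);
translate([80, 100, 20]) cylinder(h = 160, r = 60);
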